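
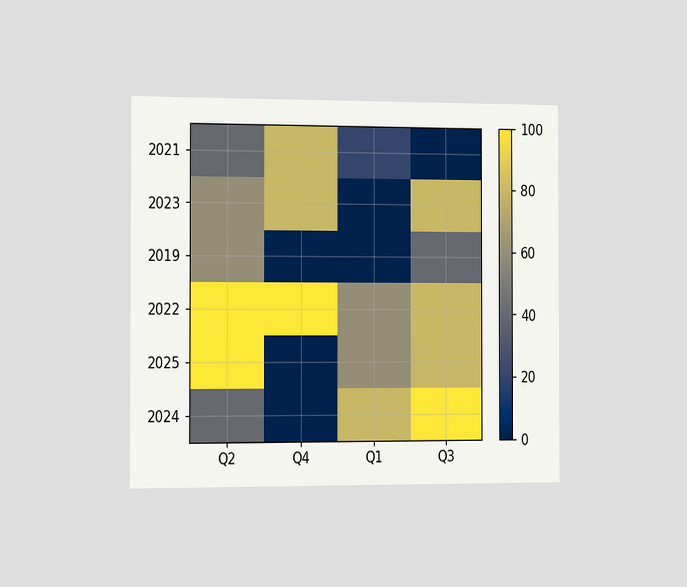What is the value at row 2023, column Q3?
80

The chart is viewed slightly from the left. Matching cell (2023, Q3) against the colorbar gives 80.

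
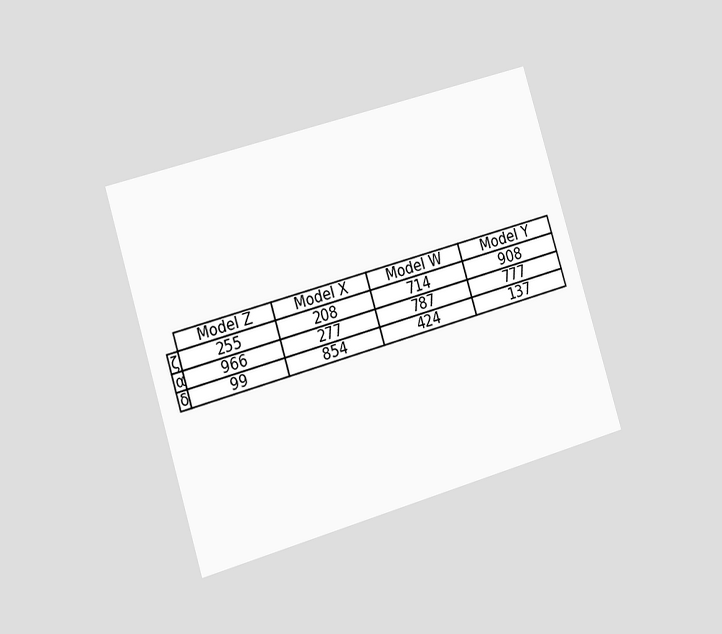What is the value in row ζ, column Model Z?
The chart is tilted about 17° counter-clockwise and viewed slightly from the left. The (ζ, Model Z) cell reads 255.

255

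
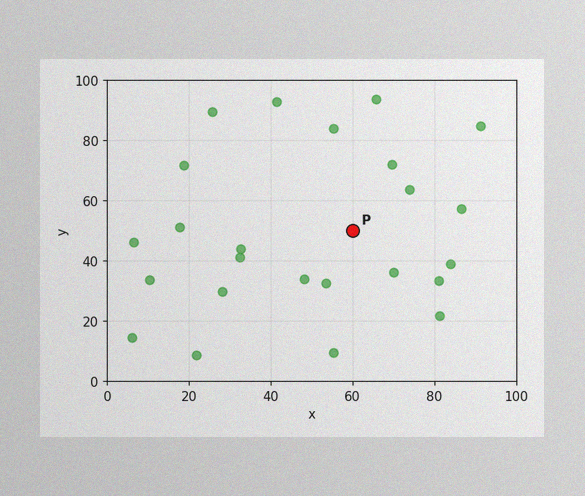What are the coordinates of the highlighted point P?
(60, 50)

The image has some photo noise and uneven lighting. Following the gridlines from P to each axis, P sits at (60, 50).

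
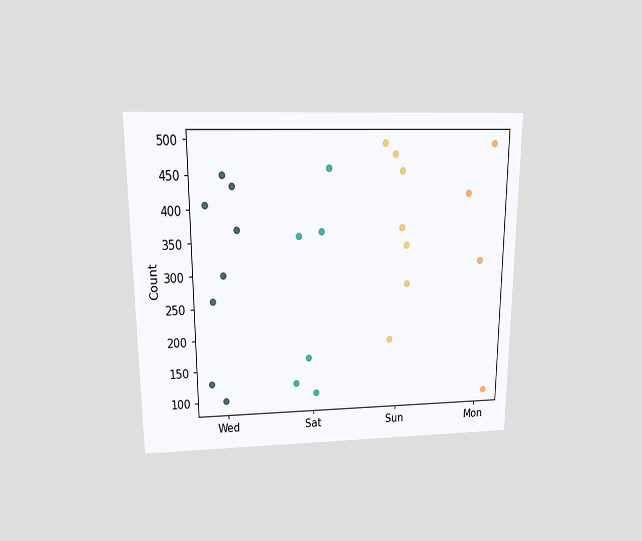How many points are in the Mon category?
The chart is viewed slightly from above. Counting the markers in the Mon column gives 4.

4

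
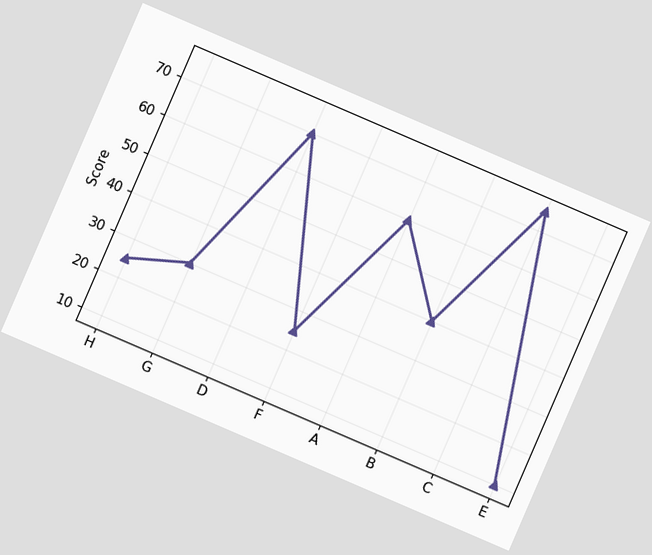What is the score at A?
60

The chart is tilted about 23° clockwise. At A, the line is at 60.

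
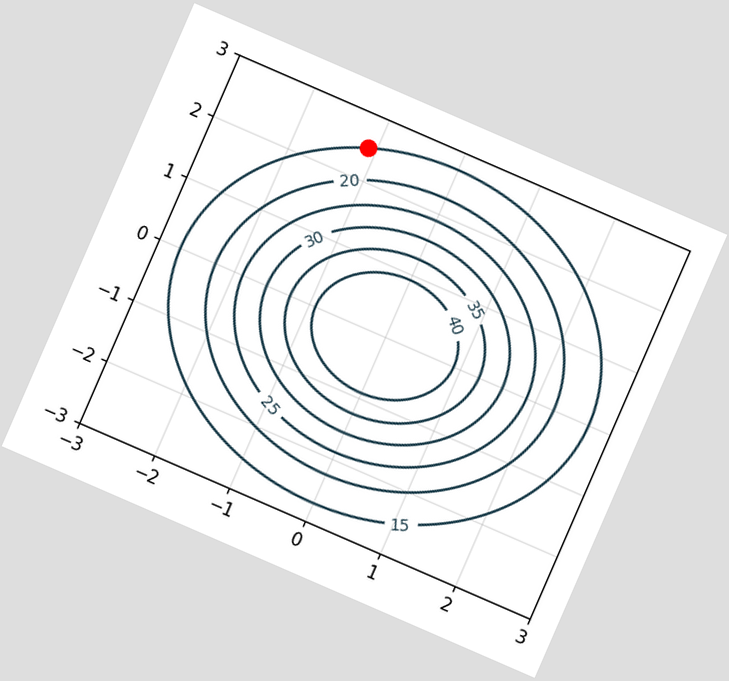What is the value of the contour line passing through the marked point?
The chart is tilted about 24° clockwise. The marked point sits on the contour labelled 15.

15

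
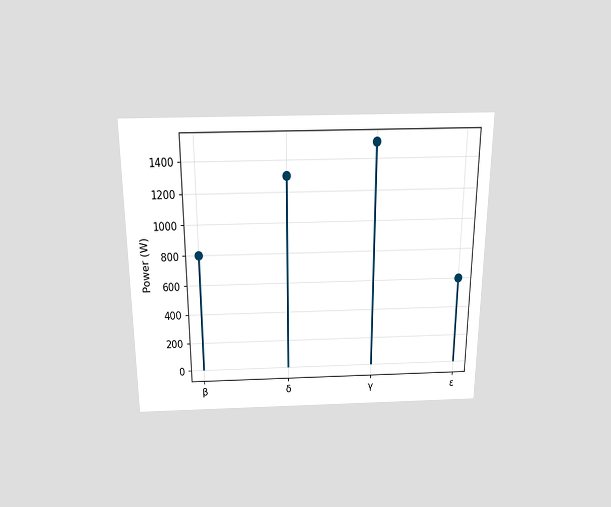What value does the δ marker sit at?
The chart is viewed slightly from above. The δ marker sits at 1300W.

1300W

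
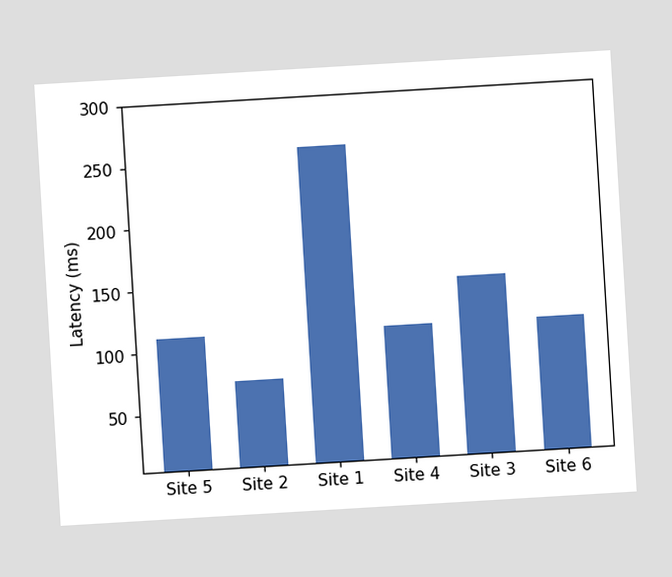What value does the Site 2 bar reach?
74ms

The chart is tilted about 3° counter-clockwise. Reading along the chart's y-axis, the Site 2 bar reaches 74ms.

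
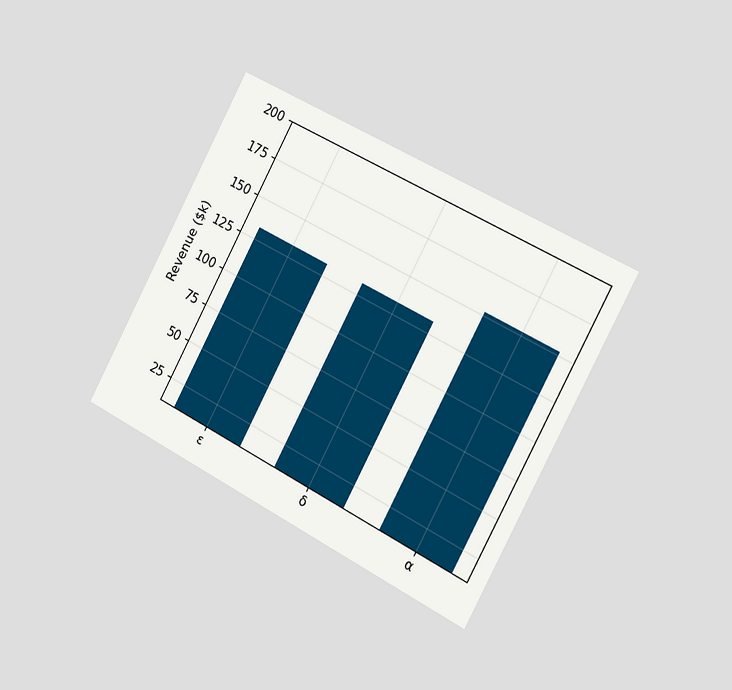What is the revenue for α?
$152k

The chart is tilted about 28° clockwise and viewed slightly from the right. Reading along the chart's y-axis, the α bar reaches $152k.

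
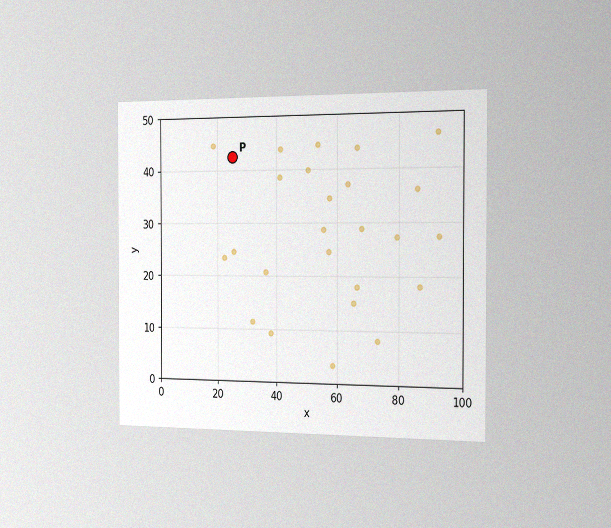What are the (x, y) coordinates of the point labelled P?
The chart is viewed slightly from the right, with some photo noise. Following the gridlines from P to each axis, P sits at (25, 42.5).

(25, 42.5)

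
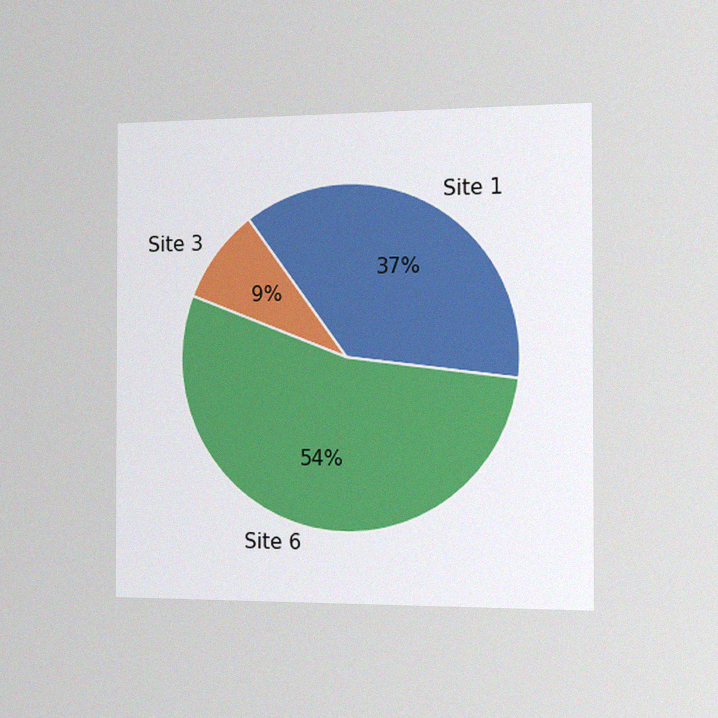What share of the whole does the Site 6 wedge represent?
54%

The chart is viewed slightly from the right, with some photo noise. The Site 6 slice takes up 54% of the pie.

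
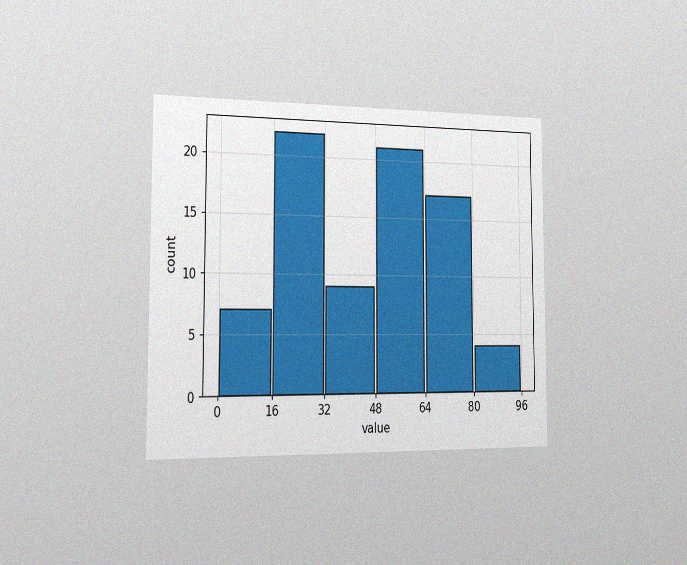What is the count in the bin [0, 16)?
The chart is viewed slightly from the left, with some photo noise. The [0, 16) bin has height 7.

7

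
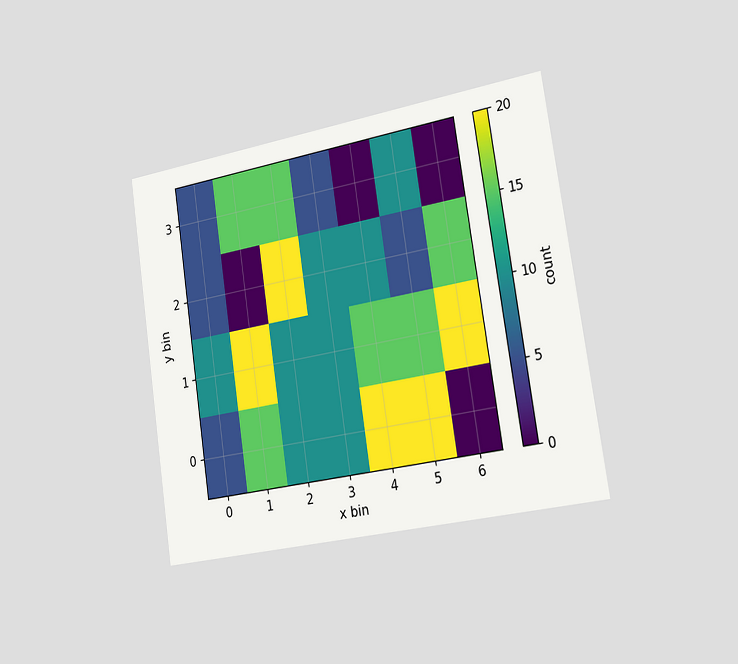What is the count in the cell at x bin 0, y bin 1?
10

The chart is tilted about 9° counter-clockwise and viewed slightly from the right. Matching the cell (0, 1) against the colorbar gives 10.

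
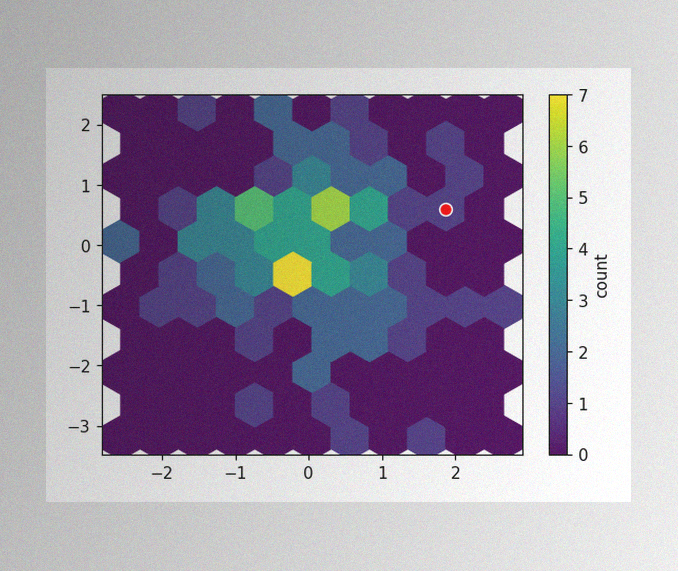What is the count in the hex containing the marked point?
The image has some photo noise and uneven lighting. The marked hex reads 1 on the colorbar.

1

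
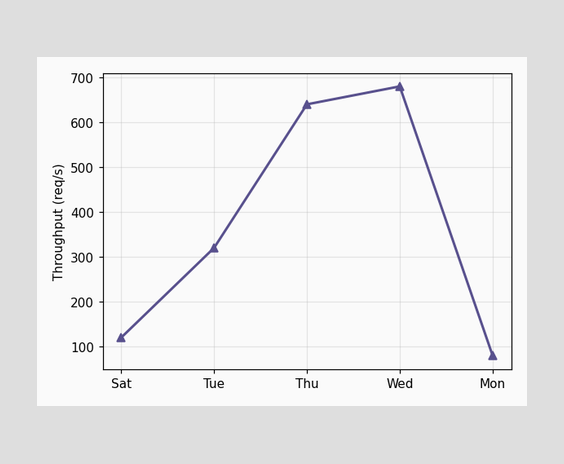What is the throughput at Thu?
640req/s

At Thu, the line is at 640req/s.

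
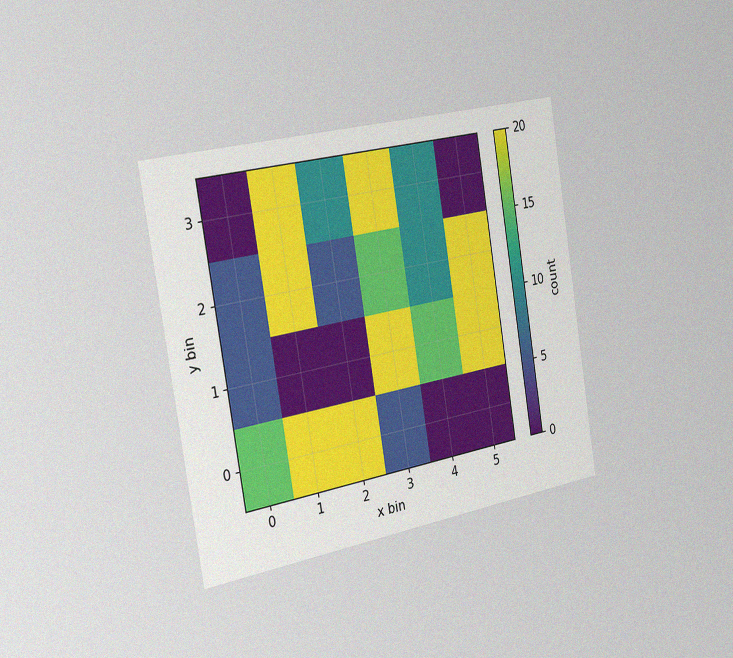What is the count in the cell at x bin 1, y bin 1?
The chart is tilted about 9° counter-clockwise and viewed slightly from the left, with some photo noise. Matching the cell (1, 1) against the colorbar gives 0.

0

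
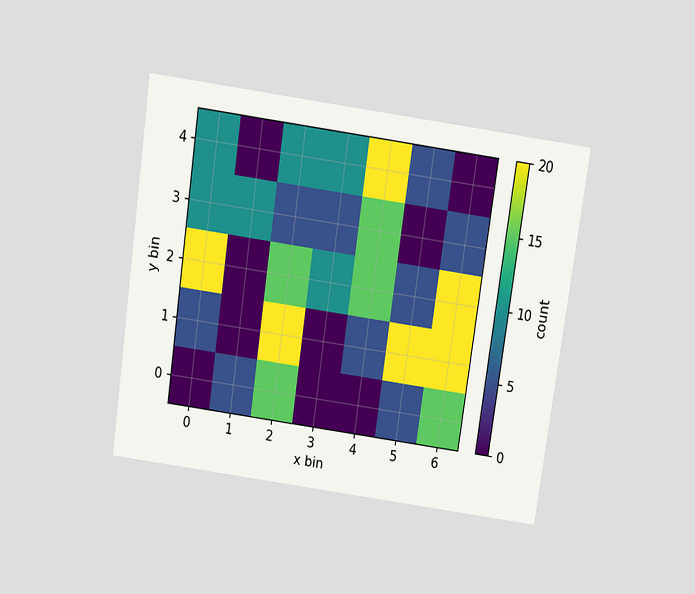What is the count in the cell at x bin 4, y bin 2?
15

The chart is tilted about 8° clockwise and viewed slightly from above. Matching the cell (4, 2) against the colorbar gives 15.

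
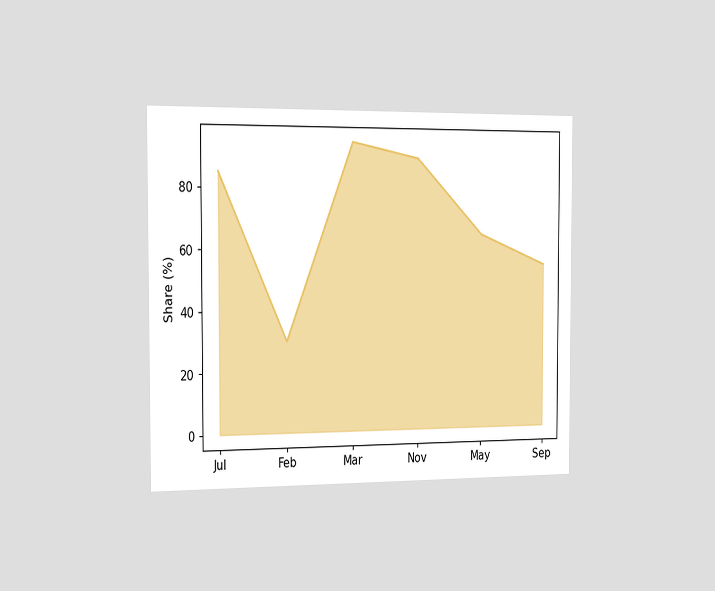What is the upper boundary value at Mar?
The chart is viewed slightly from the left. At Mar the upper boundary is at 95%.

95%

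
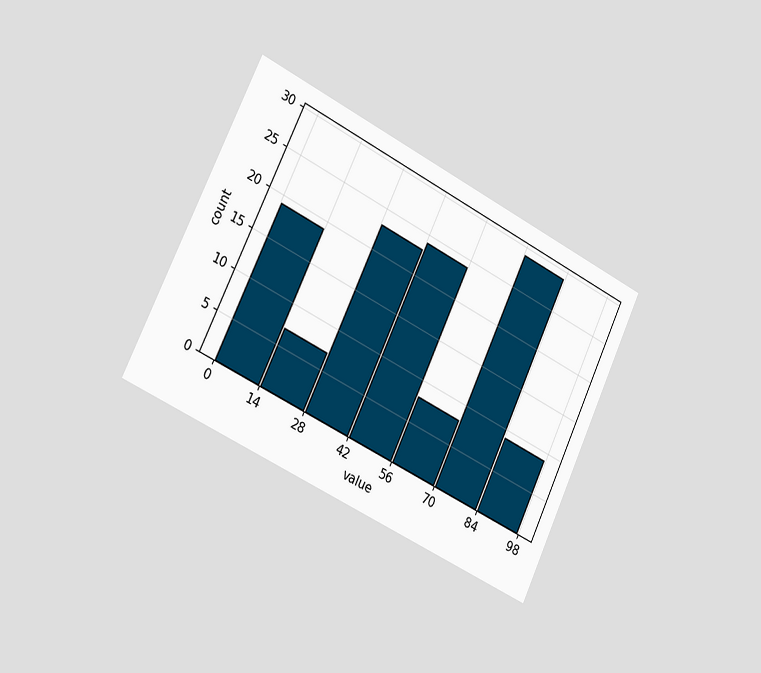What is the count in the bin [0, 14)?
The chart is tilted about 25° clockwise and viewed slightly from the left. The [0, 14) bin has height 19.

19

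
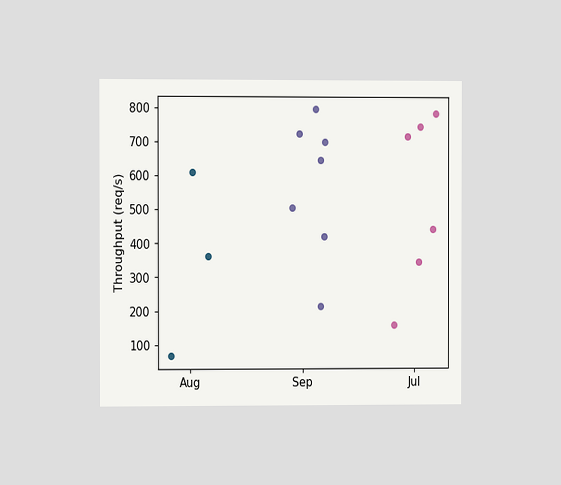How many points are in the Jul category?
6

The chart is viewed at a slight angle. Counting the markers in the Jul column gives 6.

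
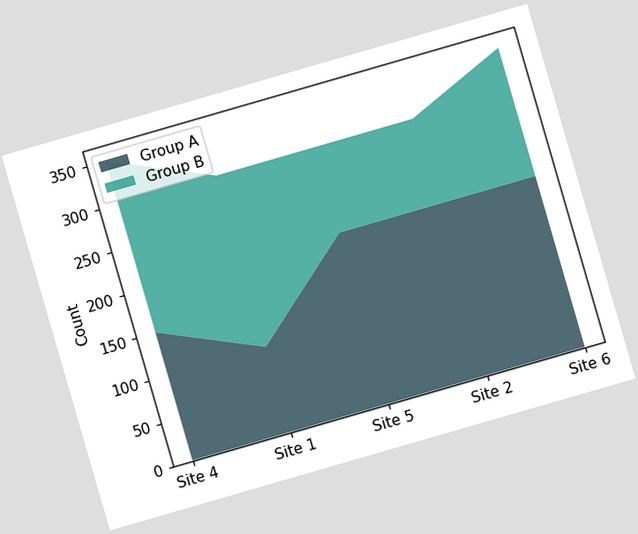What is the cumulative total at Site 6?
350

The chart is tilted about 16° counter-clockwise. The stacked total at Site 6 reaches 350.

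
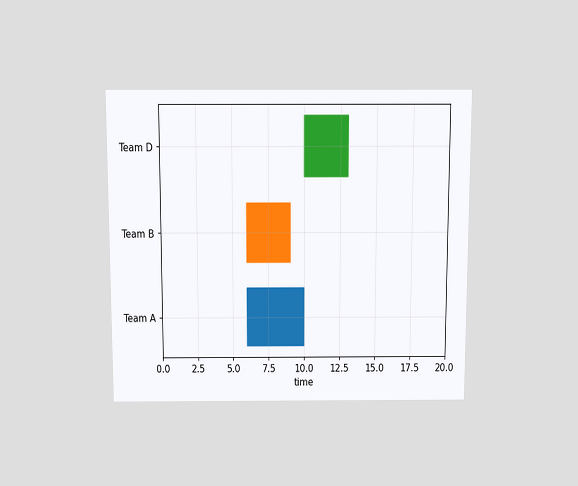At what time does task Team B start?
6

The chart is viewed slightly from above. The Team B bar begins at t=6.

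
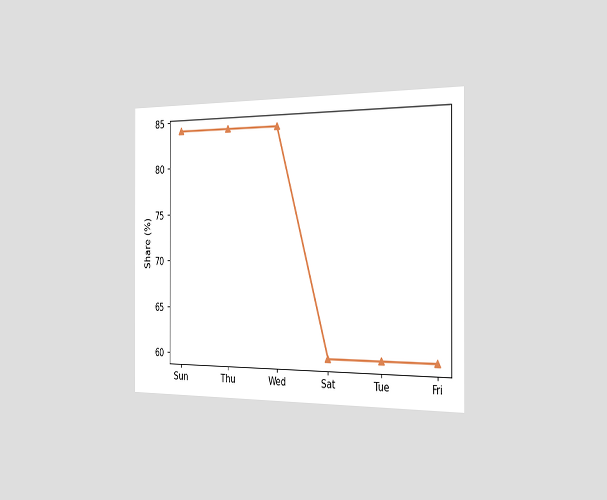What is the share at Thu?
84%

The chart is viewed slightly from the right. At Thu, the line is at 84%.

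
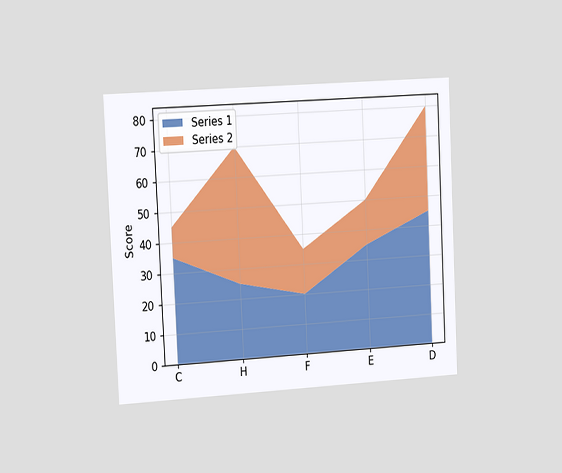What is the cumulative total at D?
The chart is tilted about 3° counter-clockwise and viewed slightly from the left. The stacked total at D reaches 80.

80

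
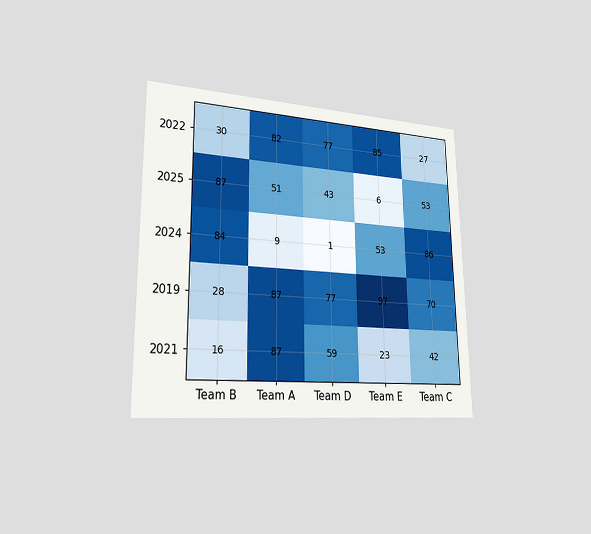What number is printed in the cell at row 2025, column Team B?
87

The chart is viewed slightly from the left. The (2025, Team B) cell reads 87.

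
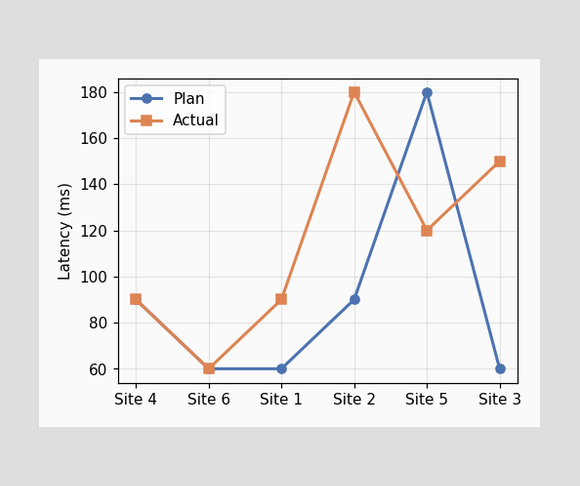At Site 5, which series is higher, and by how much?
At Site 5, Plan sits above the other line by 60ms.

Plan, by 60ms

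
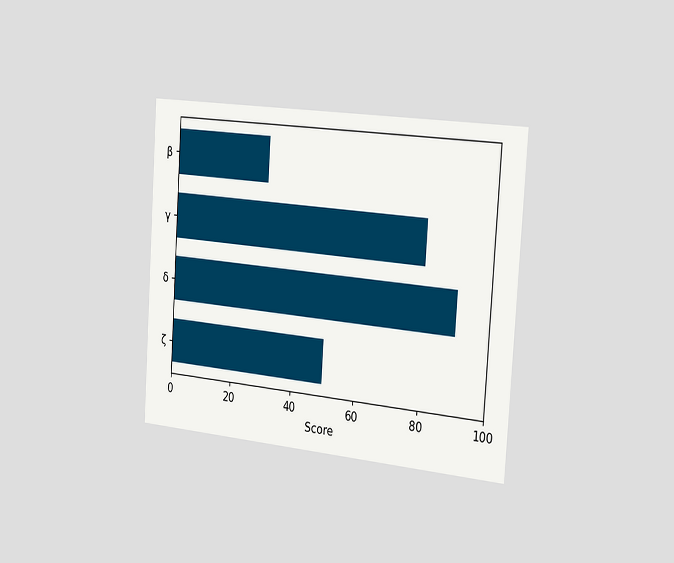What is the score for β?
30

The chart is tilted about 4° clockwise and viewed slightly from the right. Reading along the chart's x-axis, the β bar reaches 30.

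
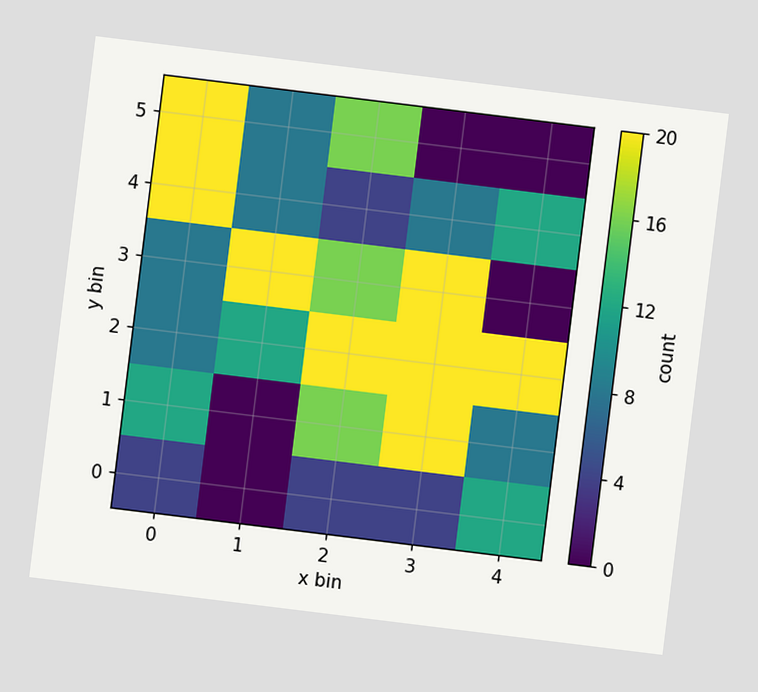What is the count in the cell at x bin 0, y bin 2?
8

The chart is tilted about 7° clockwise. Matching the cell (0, 2) against the colorbar gives 8.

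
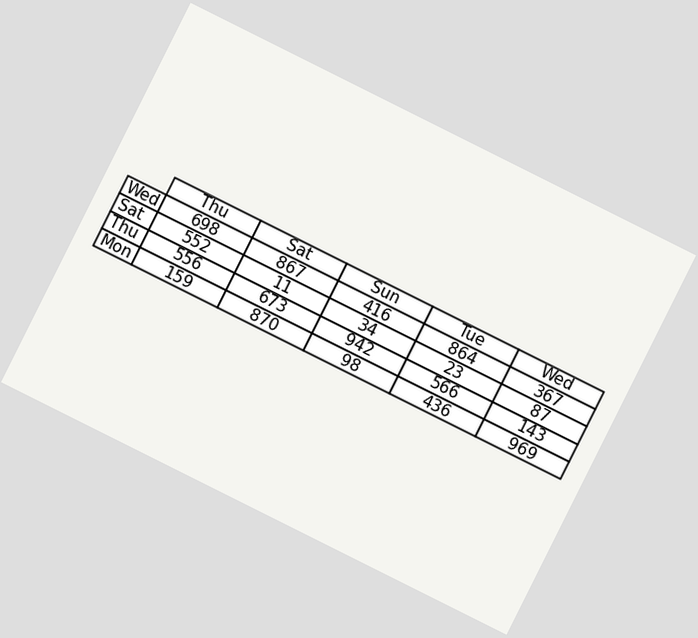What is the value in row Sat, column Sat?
11

The chart is tilted about 27° clockwise. The (Sat, Sat) cell reads 11.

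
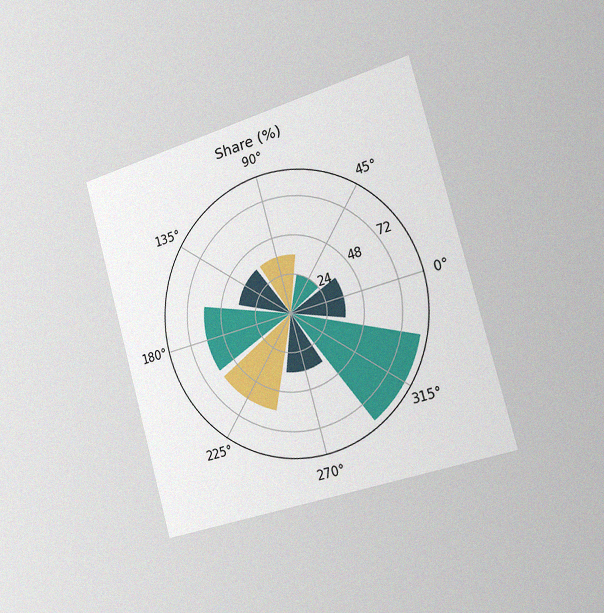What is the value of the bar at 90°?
36%

The chart is tilted about 16° counter-clockwise and viewed slightly from the right, with some photo noise. The bar at 90° reaches 36% on the radial axis.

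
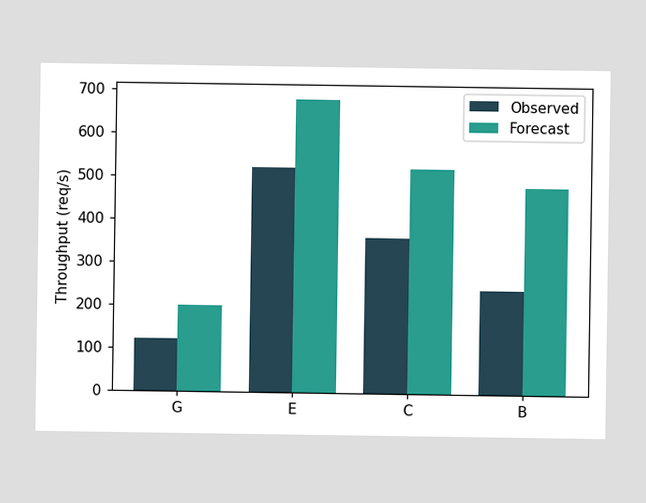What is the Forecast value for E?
The Forecast bar at E reaches 680req/s on the y-axis.

680req/s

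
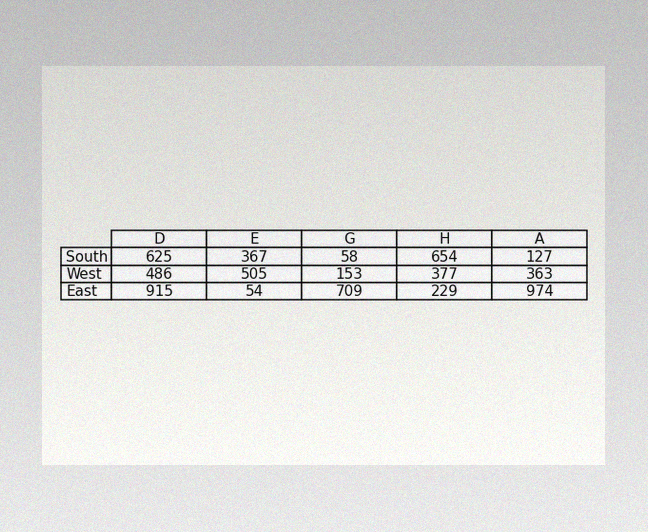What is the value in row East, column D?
The image has some photo noise and uneven lighting. The (East, D) cell reads 915.

915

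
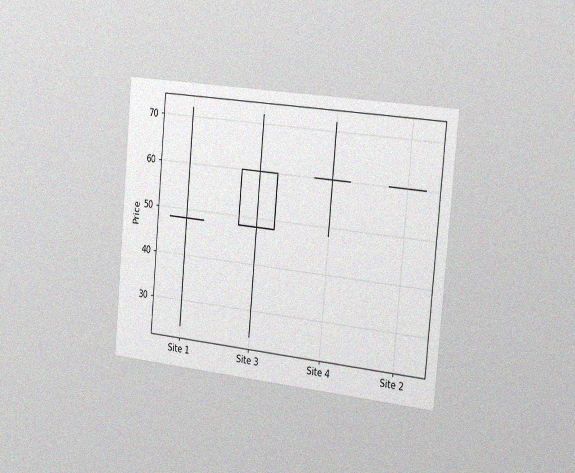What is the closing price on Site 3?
The chart is tilted about 5° clockwise and viewed slightly from the right, with some photo noise. The Site 3 candle closes at 60.

60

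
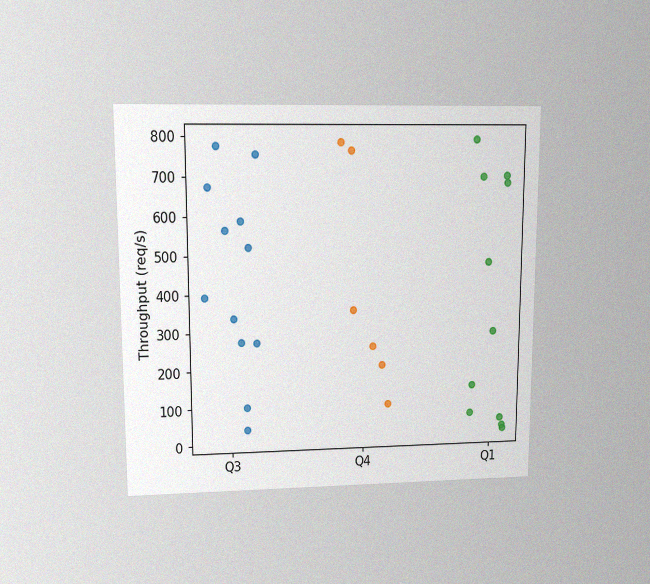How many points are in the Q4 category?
The chart is viewed at a slight angle, with some photo noise. Counting the markers in the Q4 column gives 6.

6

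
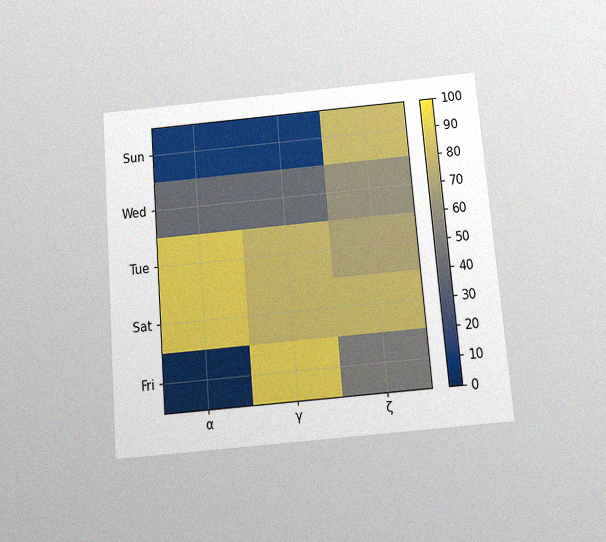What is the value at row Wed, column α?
40

The chart is tilted about 5° counter-clockwise and viewed slightly from below, with some photo noise. Matching cell (Wed, α) against the colorbar gives 40.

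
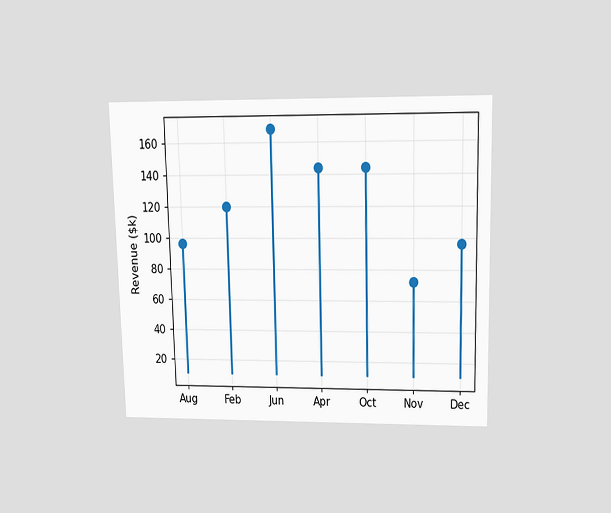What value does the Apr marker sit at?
The chart is viewed slightly from above. The Apr marker sits at $144k.

$144k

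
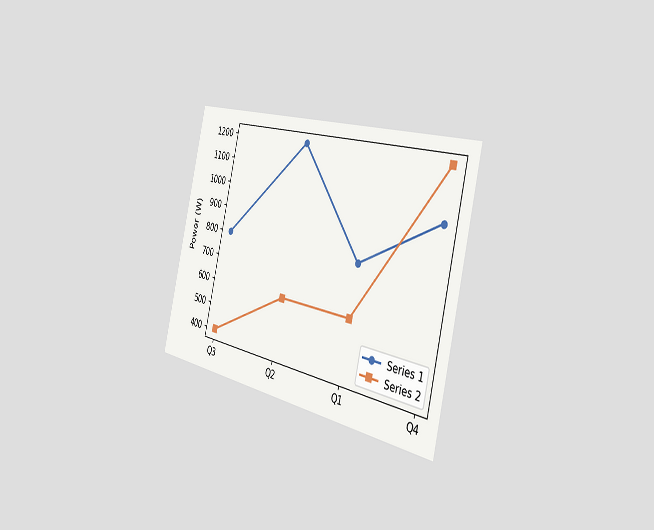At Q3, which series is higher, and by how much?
Series 1, by 400W

The chart is tilted about 14° clockwise and viewed slightly from the right. At Q3, Series 1 sits above the other line by 400W.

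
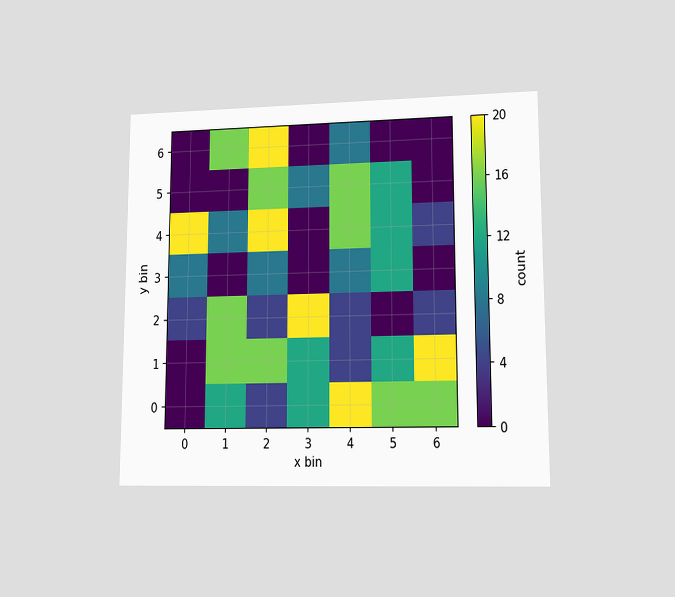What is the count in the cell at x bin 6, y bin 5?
The chart is viewed at a slight angle. Matching the cell (6, 5) against the colorbar gives 0.

0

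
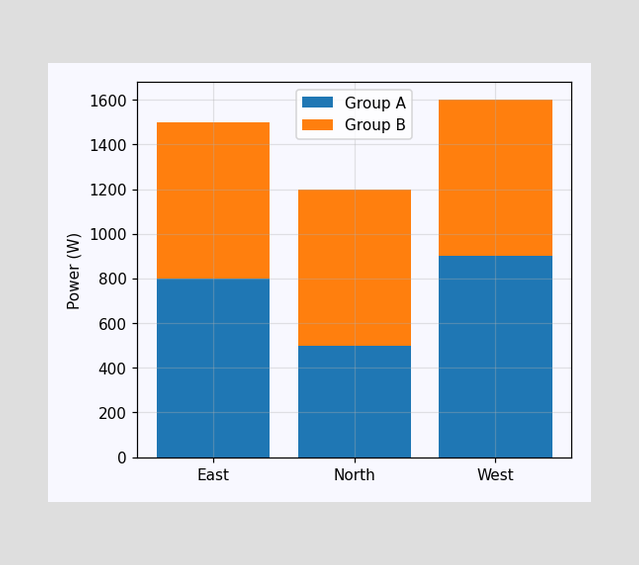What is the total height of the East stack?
The East stack's top reaches 1500W on the y-axis.

1500W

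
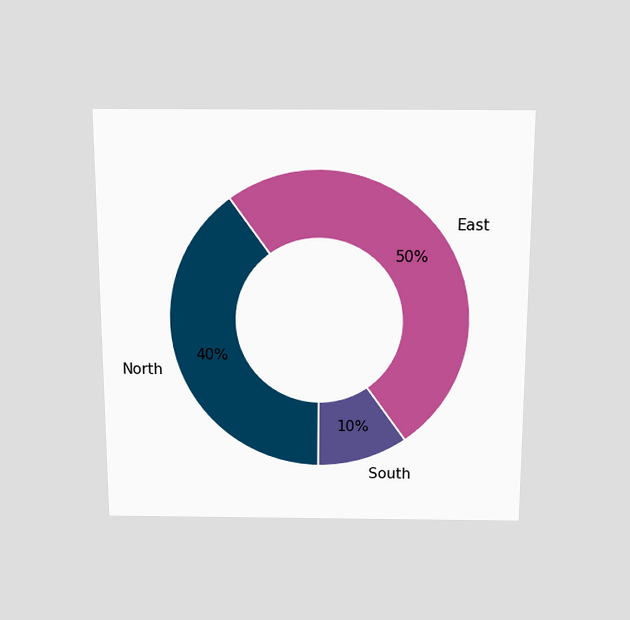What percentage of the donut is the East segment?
The chart is viewed slightly from above. The East segment takes up 50% of the ring.

50%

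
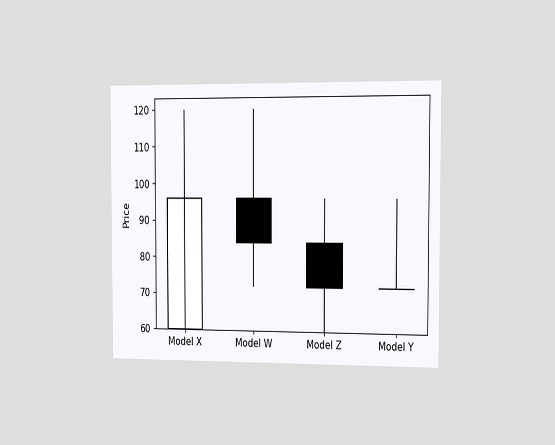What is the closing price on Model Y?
The chart is viewed slightly from the right. The Model Y candle closes at 72.

72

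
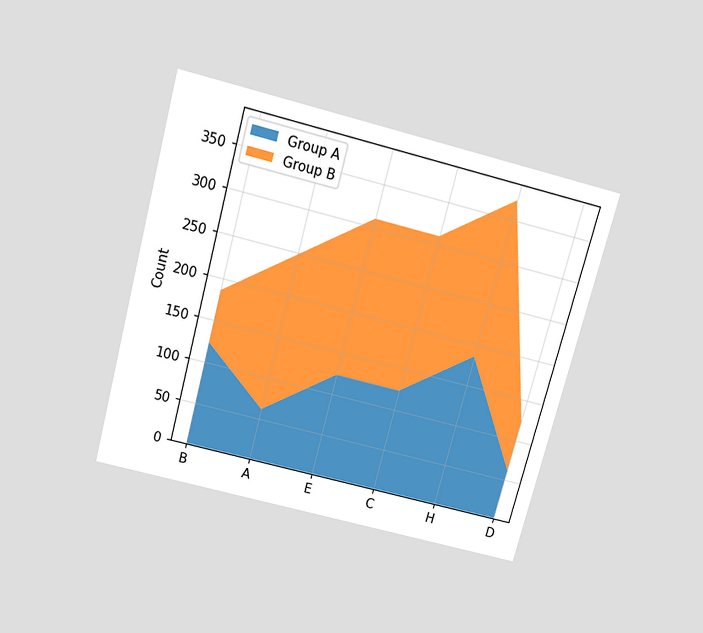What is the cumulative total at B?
186

The chart is tilted about 15° clockwise and viewed slightly from above. The stacked total at B reaches 186.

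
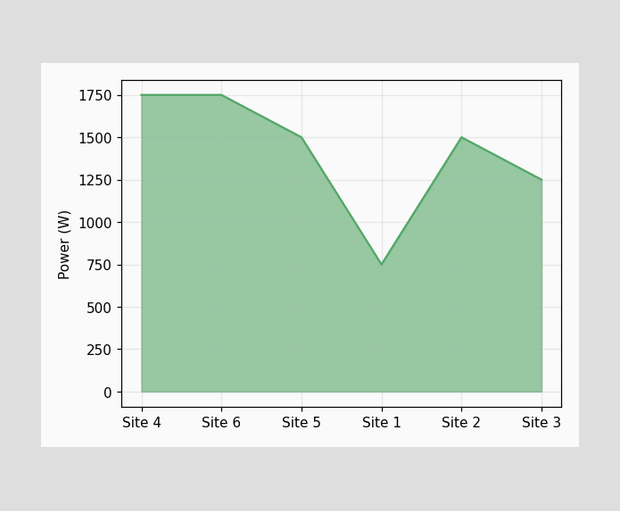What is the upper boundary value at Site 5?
1500W

At Site 5 the upper boundary is at 1500W.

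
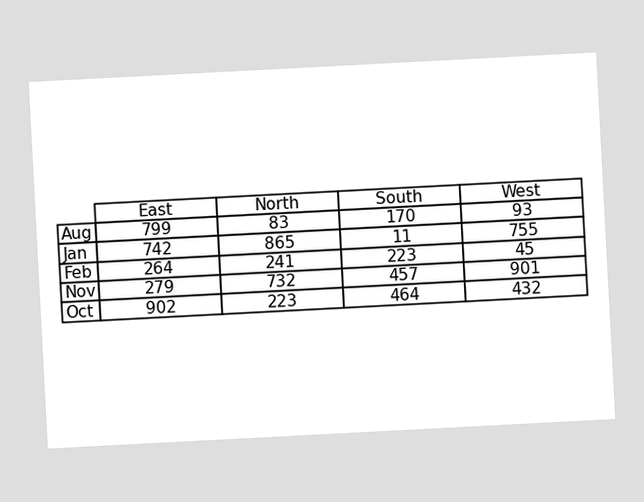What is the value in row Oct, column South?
464

The chart is tilted about 3° counter-clockwise. The (Oct, South) cell reads 464.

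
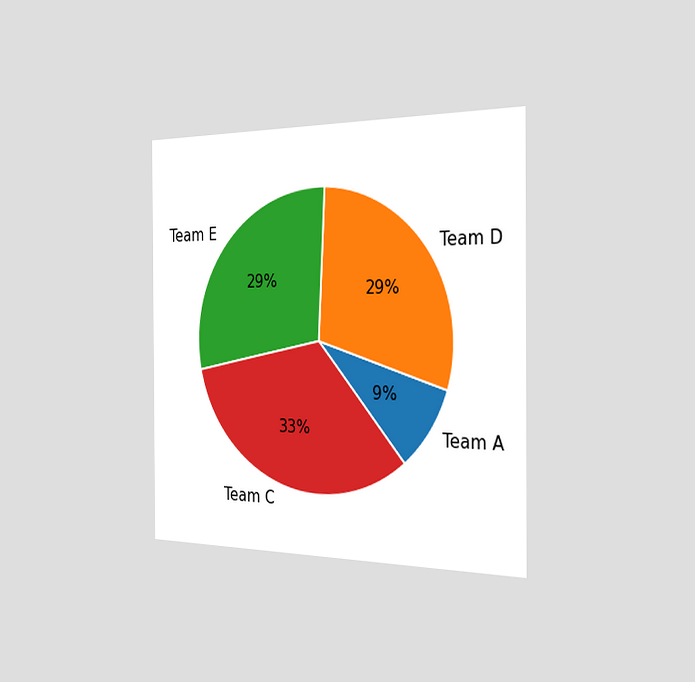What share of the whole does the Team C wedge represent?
33%

The chart is viewed slightly from the right. The Team C slice takes up 33% of the pie.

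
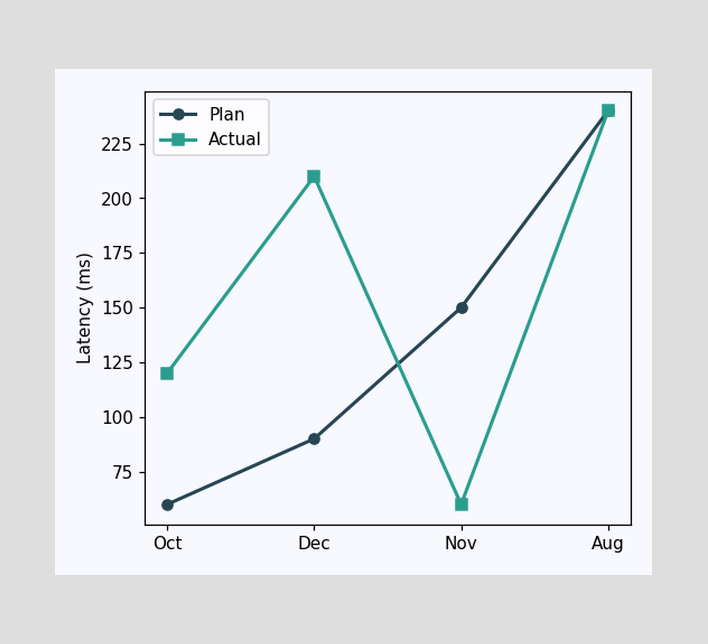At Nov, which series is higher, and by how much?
Plan, by 90ms

At Nov, Plan sits above the other line by 90ms.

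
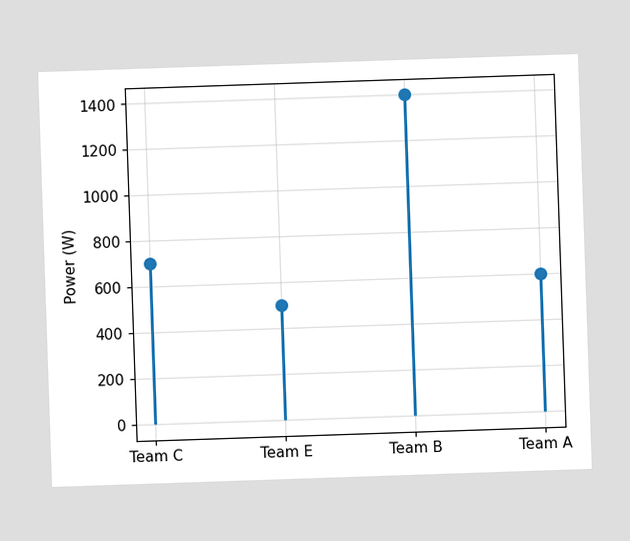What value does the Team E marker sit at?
The Team E marker sits at 500W.

500W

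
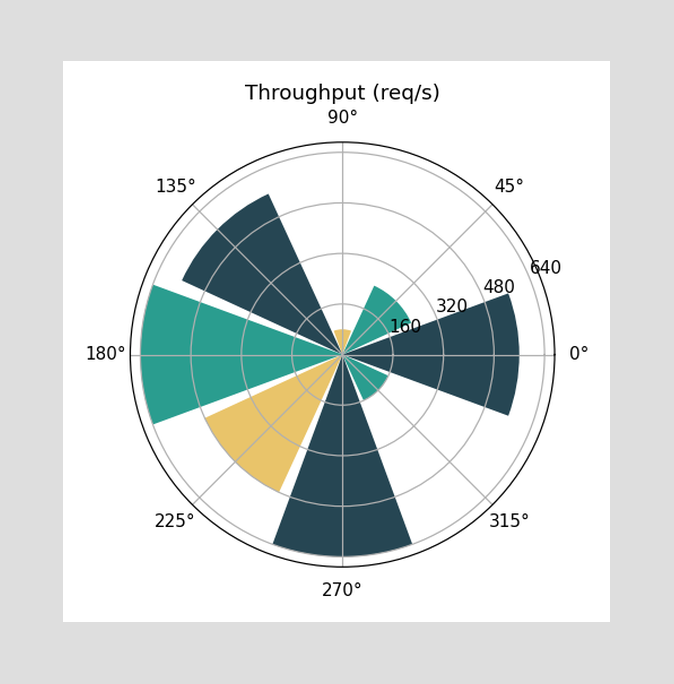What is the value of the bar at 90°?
80req/s

The bar at 90° reaches 80req/s on the radial axis.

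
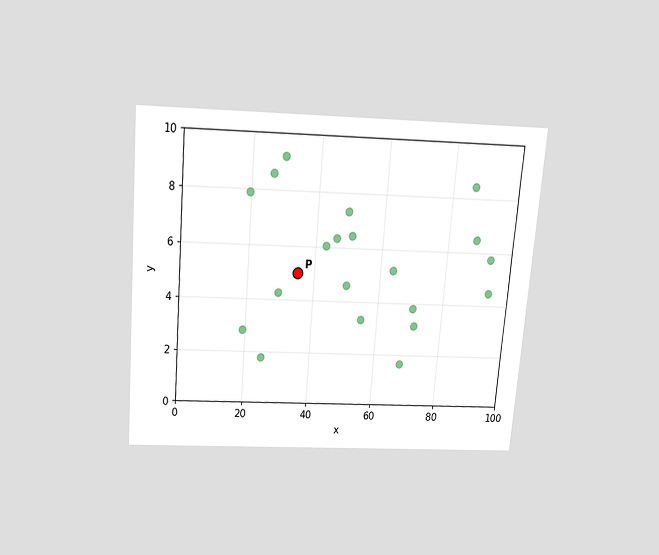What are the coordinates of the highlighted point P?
(35, 5)

The chart is tilted about 5° clockwise and viewed slightly from above. Following the gridlines from P to each axis, P sits at (35, 5).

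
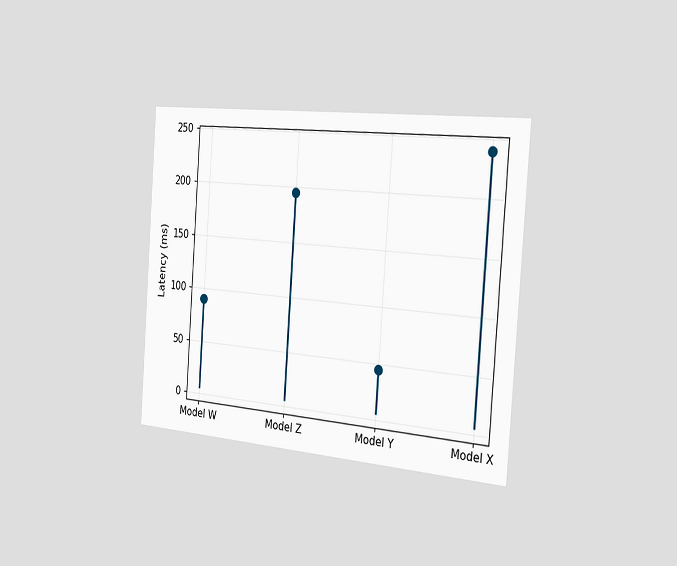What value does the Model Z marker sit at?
195ms

The chart is tilted about 4° clockwise and viewed slightly from the right. The Model Z marker sits at 195ms.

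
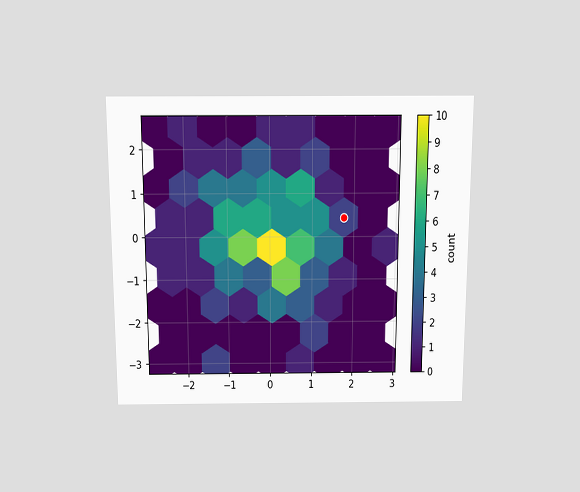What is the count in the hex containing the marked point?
2

The chart is viewed slightly from above. The marked hex reads 2 on the colorbar.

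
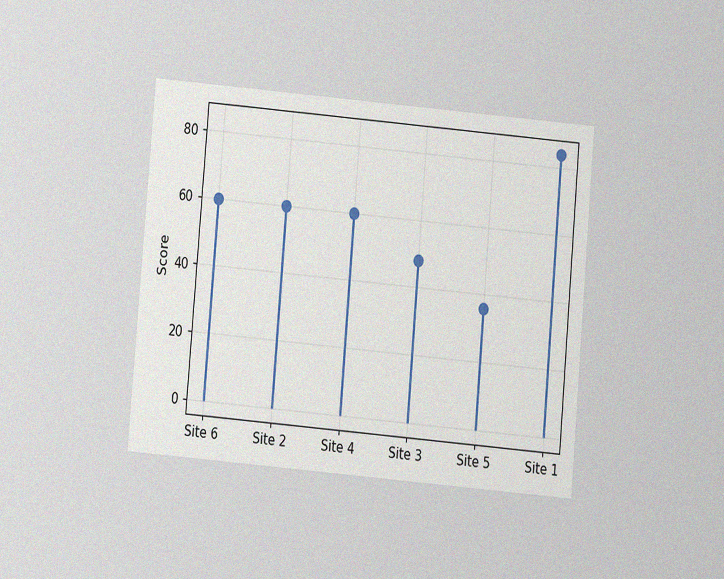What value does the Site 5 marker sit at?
The chart is tilted about 5° clockwise and viewed at a slight angle, with some photo noise. The Site 5 marker sits at 36.

36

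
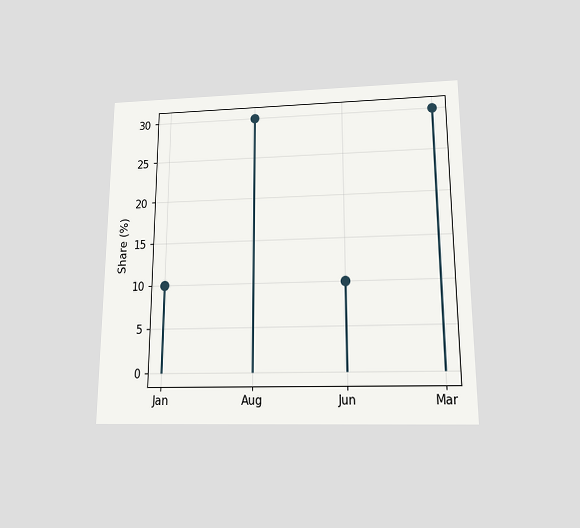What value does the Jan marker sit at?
10%

The chart is viewed slightly from below. The Jan marker sits at 10%.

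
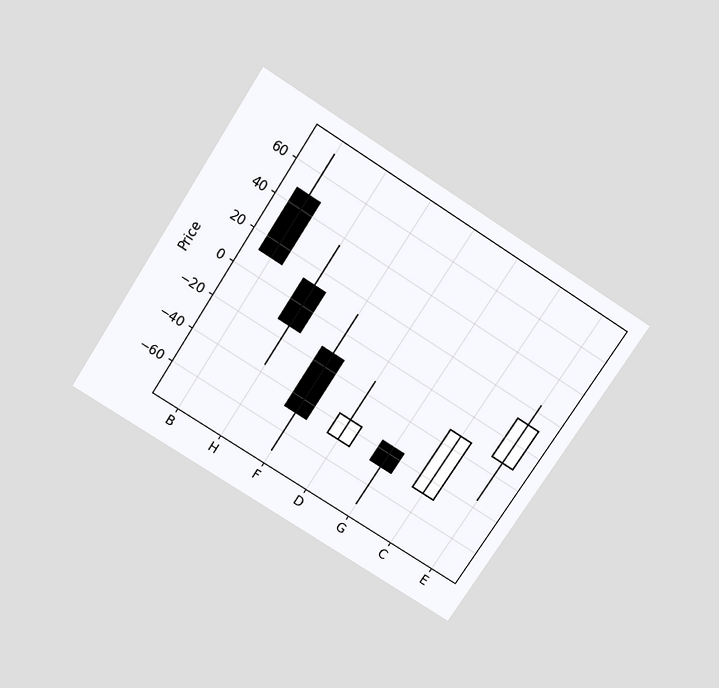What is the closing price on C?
The chart is tilted about 33° clockwise and viewed slightly from above. The C candle closes at -12.

-12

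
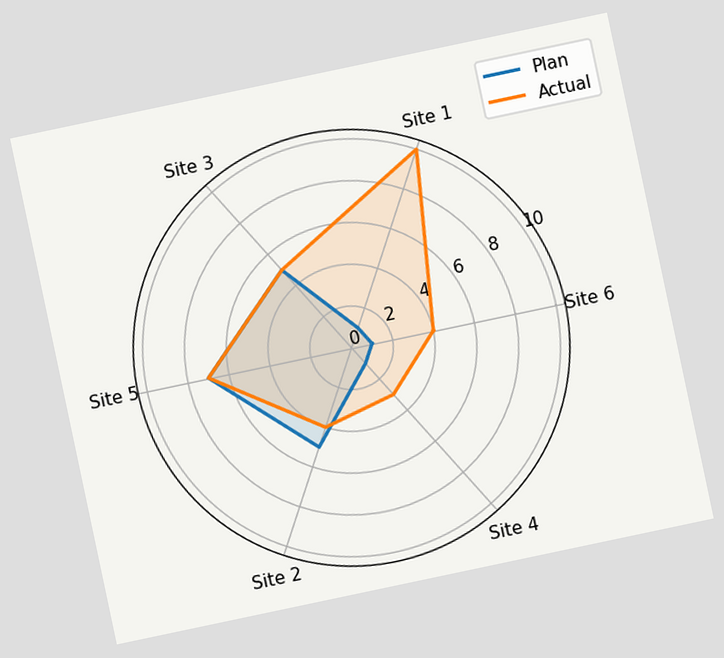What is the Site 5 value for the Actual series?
The chart is tilted about 12° counter-clockwise. On the Site 5 axis, Actual reaches 7.

7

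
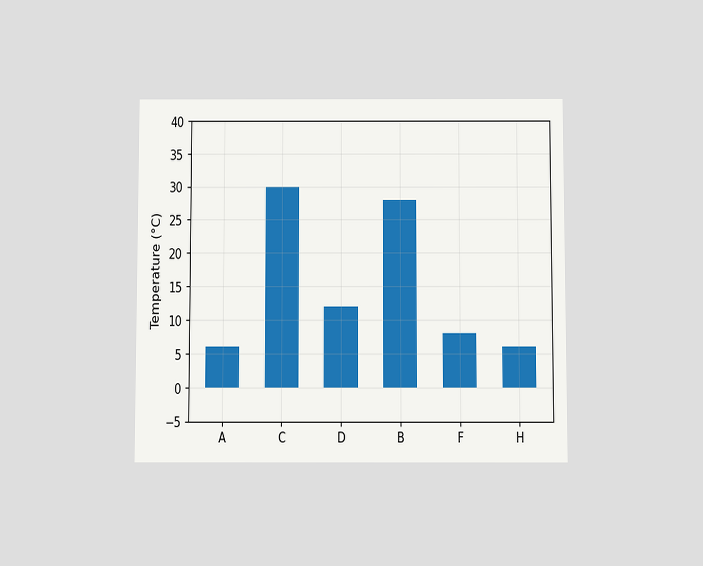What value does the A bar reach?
The chart is viewed slightly from below. Reading along the chart's y-axis, the A bar reaches 6°C.

6°C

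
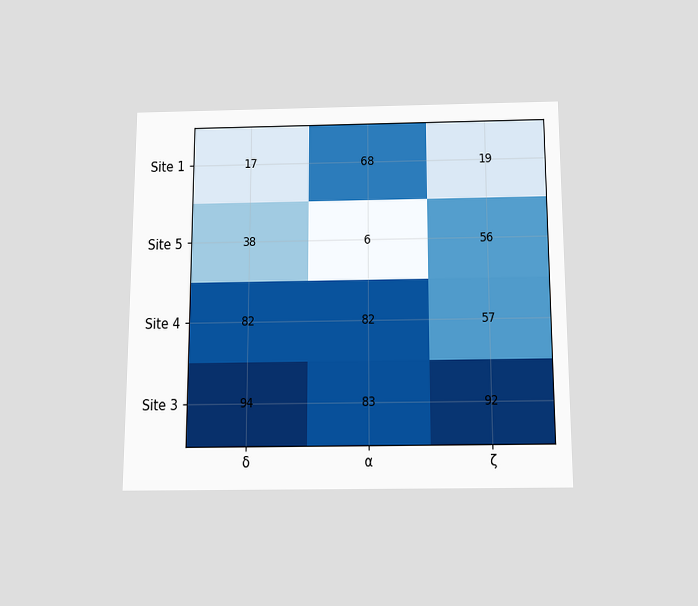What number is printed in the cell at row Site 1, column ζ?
19

The chart is viewed slightly from below. The (Site 1, ζ) cell reads 19.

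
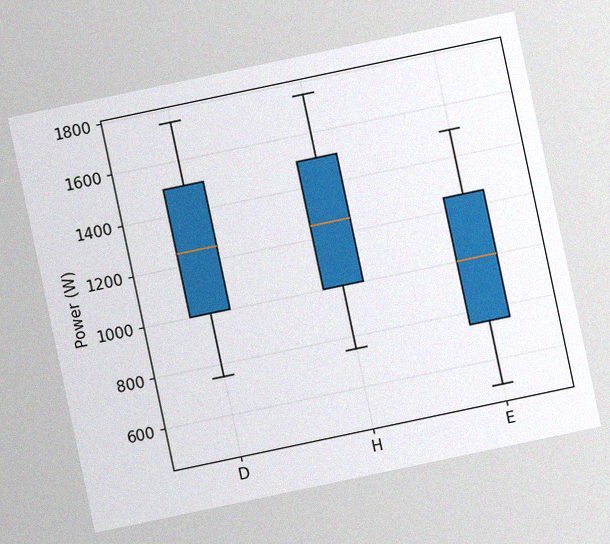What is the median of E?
1000W

The chart is tilted about 12° counter-clockwise, with some photo noise. The median line in the E box sits at 1000W.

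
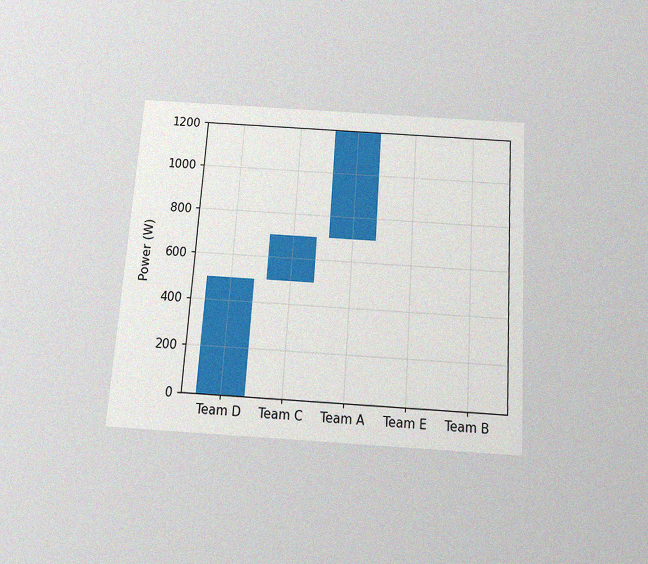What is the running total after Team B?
1200W

The chart is tilted about 4° clockwise and viewed slightly from below, with some photo noise. After Team B the running total reaches 1200W.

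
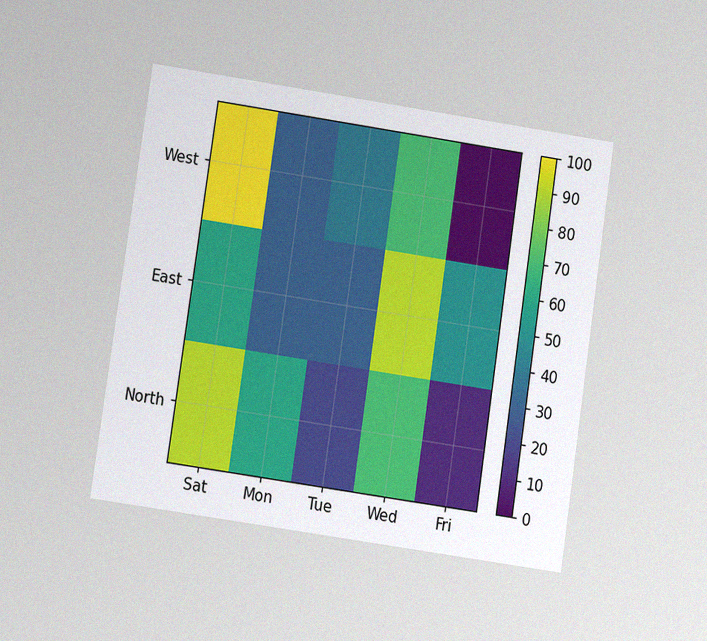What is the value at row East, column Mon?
30

The chart is tilted about 8° clockwise and viewed at a slight angle, with some photo noise. Matching cell (East, Mon) against the colorbar gives 30.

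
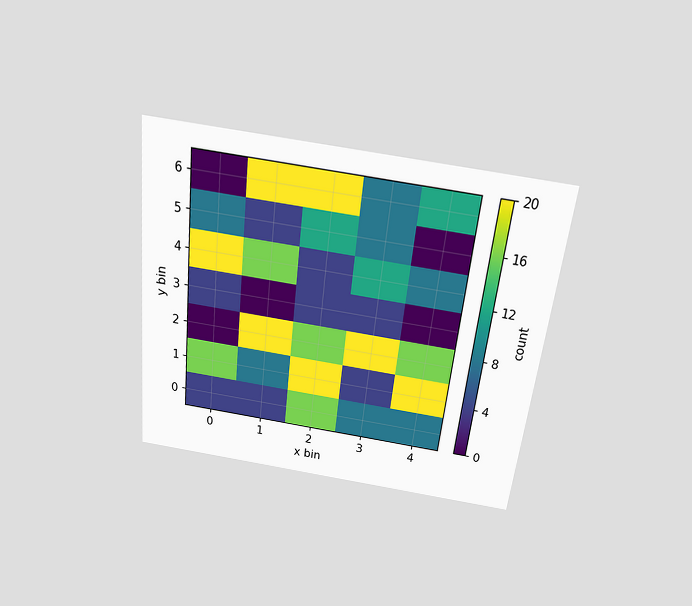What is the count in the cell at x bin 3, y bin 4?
12

The chart is tilted about 6° clockwise and viewed slightly from above. Matching the cell (3, 4) against the colorbar gives 12.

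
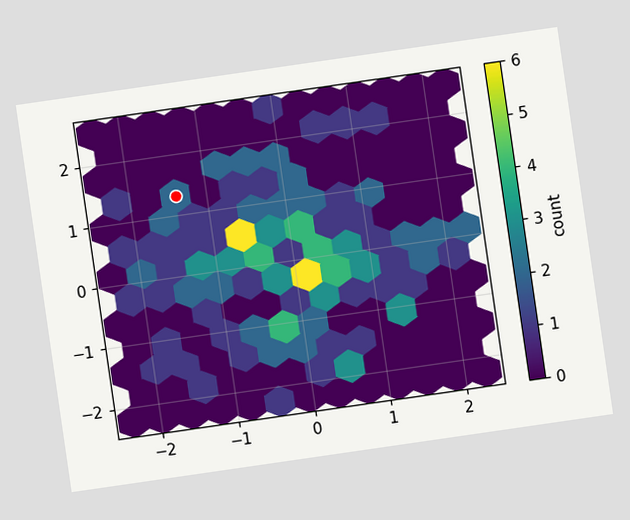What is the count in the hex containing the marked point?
The chart is tilted about 8° counter-clockwise. The marked hex reads 2 on the colorbar.

2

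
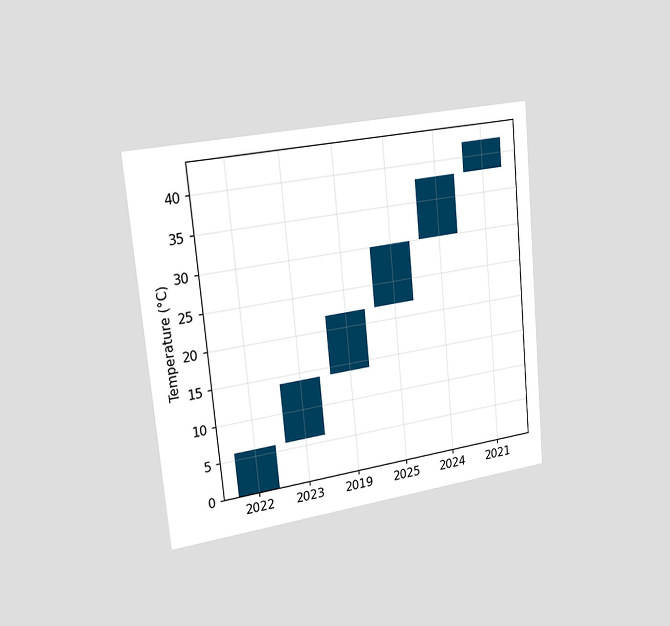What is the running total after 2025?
The chart is tilted about 5° counter-clockwise and viewed slightly from the left. After 2025 the running total reaches 30°C.

30°C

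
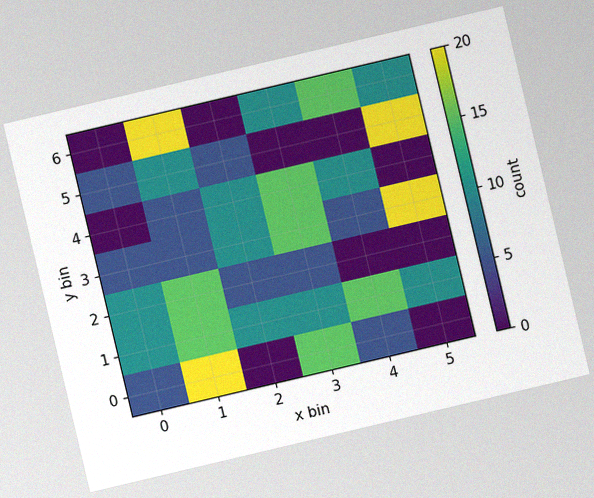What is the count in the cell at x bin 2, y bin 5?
The chart is tilted about 13° counter-clockwise, with some photo noise. Matching the cell (2, 5) against the colorbar gives 5.

5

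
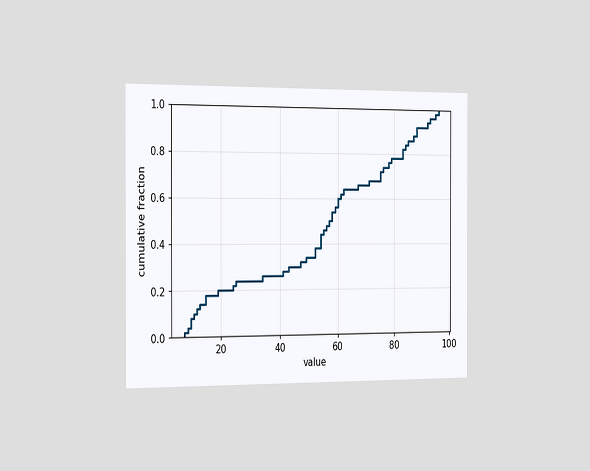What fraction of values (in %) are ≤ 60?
The chart is viewed slightly from the left. At x=60 the ECDF step is at 60%.

60%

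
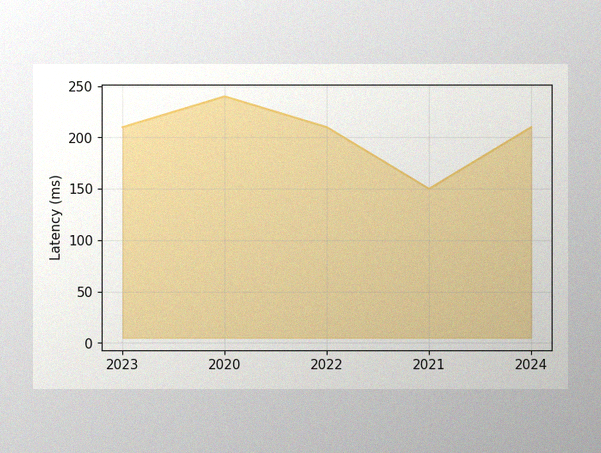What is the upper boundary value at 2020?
The image has some photo noise and uneven lighting. At 2020 the upper boundary is at 240ms.

240ms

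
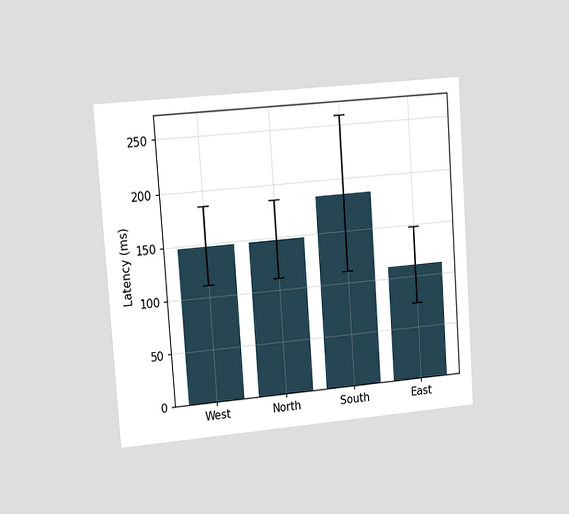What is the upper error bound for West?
The chart is tilted about 4° counter-clockwise and viewed slightly from the left. The West bar's upper whisker reaches 185ms.

185ms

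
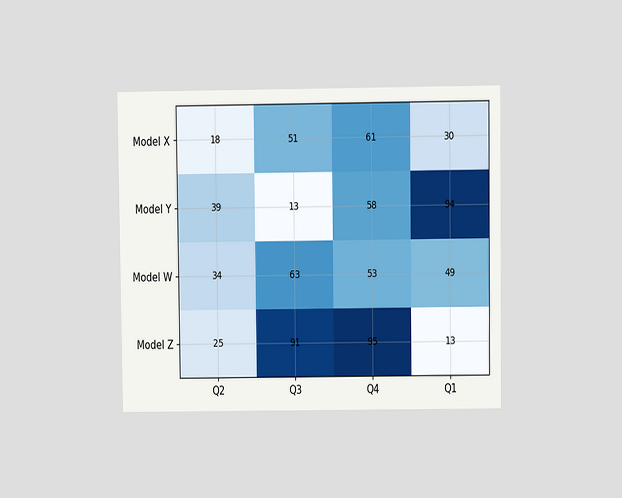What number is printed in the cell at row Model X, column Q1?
30

The chart is viewed at a slight angle. The (Model X, Q1) cell reads 30.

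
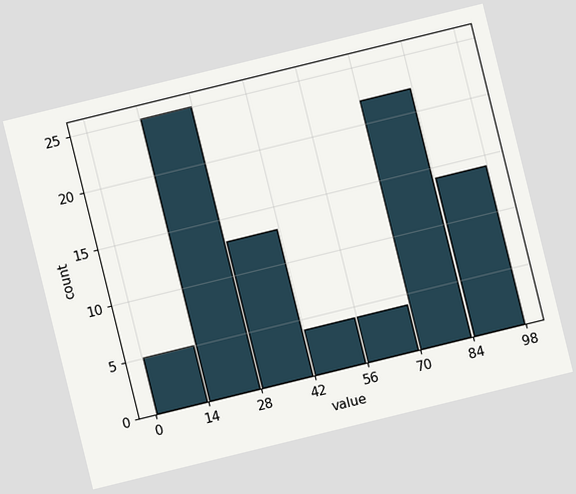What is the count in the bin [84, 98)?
14

The chart is tilted about 14° counter-clockwise. The [84, 98) bin has height 14.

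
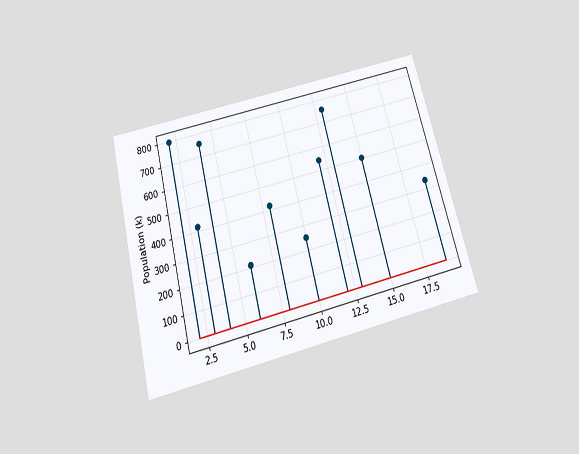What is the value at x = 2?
The chart is tilted about 14° counter-clockwise and viewed slightly from below. The stem at x=2 reaches 798k.

798k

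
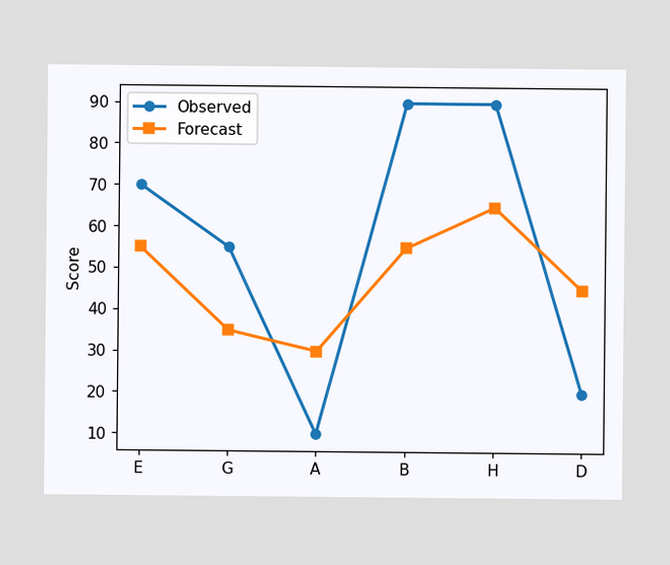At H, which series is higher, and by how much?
At H, Observed sits above the other line by 25.

Observed, by 25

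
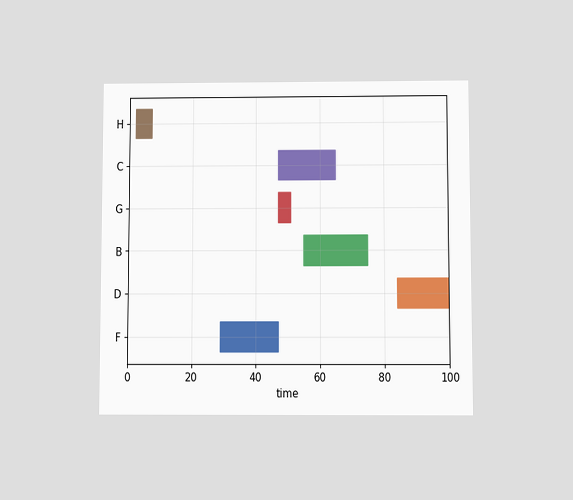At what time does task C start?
The chart is viewed slightly from below. The C bar begins at t=47.

47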